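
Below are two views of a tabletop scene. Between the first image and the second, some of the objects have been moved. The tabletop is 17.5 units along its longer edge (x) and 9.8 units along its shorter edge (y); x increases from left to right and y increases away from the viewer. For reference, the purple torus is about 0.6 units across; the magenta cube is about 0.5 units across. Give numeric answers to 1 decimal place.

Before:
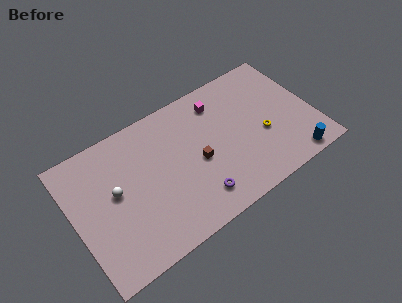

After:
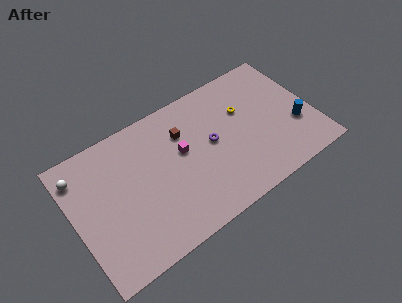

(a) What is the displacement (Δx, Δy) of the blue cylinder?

(0.7, 2.4)

The blue cylinder was at about (15.4, 1.0) and moved to about (16.1, 3.4).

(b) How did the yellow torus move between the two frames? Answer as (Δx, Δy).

(-1.0, 2.5)

From the two frames, the yellow torus sits at roughly (13.7, 3.9) before and (12.7, 6.4) after.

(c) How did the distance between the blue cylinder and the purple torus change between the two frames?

-0.8

Before: roughly 7.1 units apart; after: 6.3. That's 0.8 units closer together.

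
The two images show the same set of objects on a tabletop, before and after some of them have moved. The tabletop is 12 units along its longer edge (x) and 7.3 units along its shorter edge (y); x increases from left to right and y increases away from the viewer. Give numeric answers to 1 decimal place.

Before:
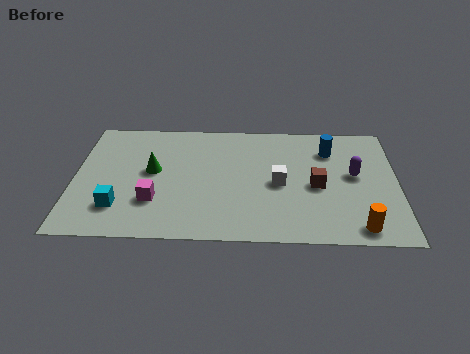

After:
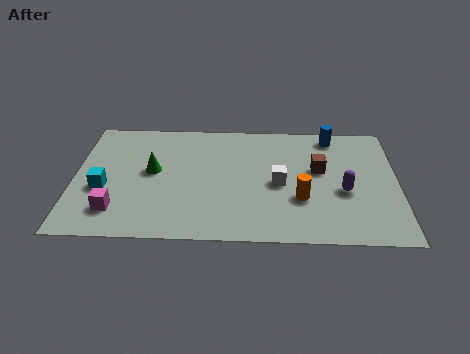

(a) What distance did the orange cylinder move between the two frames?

2.6

The orange cylinder was near (10.5, 0.9) before and (8.4, 2.5) after, so it travelled √(2.1² + 1.6²) ≈ 2.6 units.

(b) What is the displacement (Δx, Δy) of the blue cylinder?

(0.1, 0.9)

The blue cylinder was at about (9.5, 5.5) and moved to about (9.6, 6.4).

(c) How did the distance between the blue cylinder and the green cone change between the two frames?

+0.3

They were about 6.8 units apart before and 7.1 after — 0.3 units further apart.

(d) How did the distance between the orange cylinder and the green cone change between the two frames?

-2.5

Before: roughly 8.2 units apart; after: 5.7. That's 2.5 units closer together.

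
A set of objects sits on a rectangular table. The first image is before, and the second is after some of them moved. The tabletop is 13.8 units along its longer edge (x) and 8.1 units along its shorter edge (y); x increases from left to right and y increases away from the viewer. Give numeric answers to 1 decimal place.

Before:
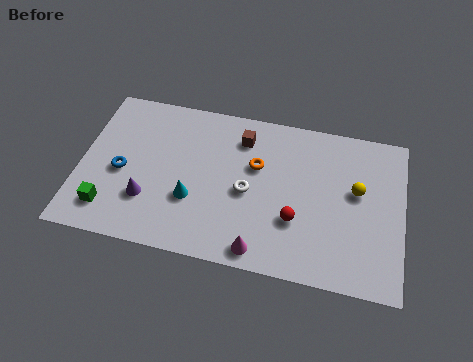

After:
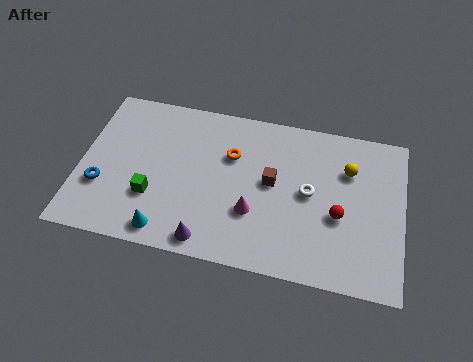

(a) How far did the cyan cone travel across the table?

2.1

The cyan cone was near (4.9, 2.8) before and (3.9, 1.0) after, so it travelled √(1.0² + 1.8²) ≈ 2.1 units.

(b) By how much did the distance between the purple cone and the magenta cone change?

-2.6

Before: roughly 5.1 units apart; after: 2.5. That's 2.6 units closer together.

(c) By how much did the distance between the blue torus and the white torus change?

+3.5

They were about 5.4 units apart before and 8.9 after — 3.5 units further apart.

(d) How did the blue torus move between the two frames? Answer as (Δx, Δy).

(-0.8, -0.9)

From the two frames, the blue torus sits at roughly (1.8, 3.6) before and (1.0, 2.7) after.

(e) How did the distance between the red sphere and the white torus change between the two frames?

-0.7

Before: roughly 2.3 units apart; after: 1.6. That's 0.7 units closer together.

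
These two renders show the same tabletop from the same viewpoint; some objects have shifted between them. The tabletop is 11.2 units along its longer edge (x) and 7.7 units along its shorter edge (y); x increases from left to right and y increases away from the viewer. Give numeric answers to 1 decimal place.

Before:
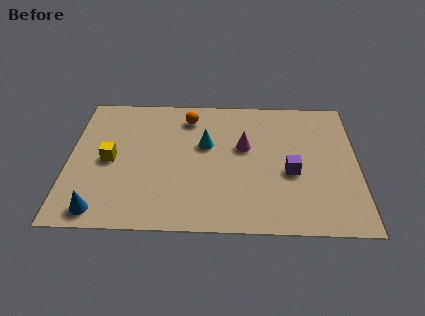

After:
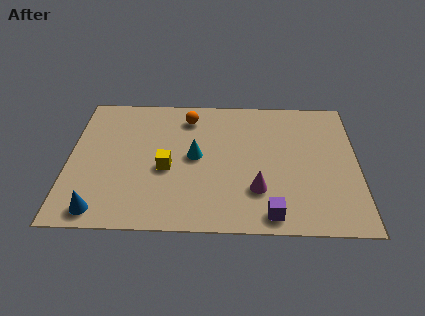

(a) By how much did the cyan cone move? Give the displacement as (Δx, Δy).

(-0.4, -0.7)

The cyan cone started near (5.3, 4.7) and ended near (4.9, 4.0).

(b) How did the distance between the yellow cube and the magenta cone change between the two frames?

-1.6

The distance was about 5.3 in the first image and 3.7 in the second, so they moved 1.6 units closer together.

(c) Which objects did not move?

the orange sphere and the blue cone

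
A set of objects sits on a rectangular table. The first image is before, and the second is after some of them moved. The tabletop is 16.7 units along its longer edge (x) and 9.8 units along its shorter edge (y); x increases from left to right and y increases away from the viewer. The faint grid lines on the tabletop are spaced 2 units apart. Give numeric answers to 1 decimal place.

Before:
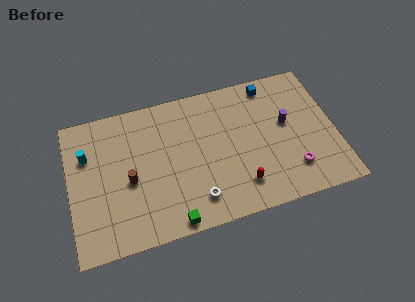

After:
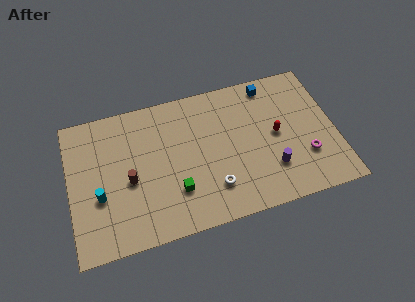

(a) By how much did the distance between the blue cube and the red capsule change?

-3.3

They were about 6.9 units apart before and 3.6 after — 3.3 units closer together.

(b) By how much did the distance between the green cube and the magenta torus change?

+0.4

The distance was about 7.8 in the first image and 8.2 in the second, so they moved 0.4 units further apart.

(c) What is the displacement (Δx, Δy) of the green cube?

(0.4, 2.0)

The green cube was at about (6.1, 0.8) and moved to about (6.5, 2.8).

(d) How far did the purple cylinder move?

3.1

From (13.7, 5.6) to (12.5, 2.7), the purple cylinder covered √(1.2² + 2.9²) ≈ 3.1 units.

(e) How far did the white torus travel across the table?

1.2

The white torus was near (7.7, 1.9) before and (8.8, 2.4) after, so it travelled √(1.1² + 0.5²) ≈ 1.2 units.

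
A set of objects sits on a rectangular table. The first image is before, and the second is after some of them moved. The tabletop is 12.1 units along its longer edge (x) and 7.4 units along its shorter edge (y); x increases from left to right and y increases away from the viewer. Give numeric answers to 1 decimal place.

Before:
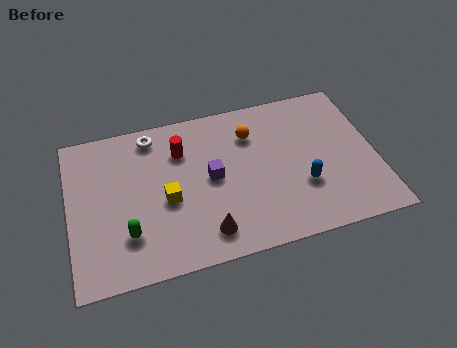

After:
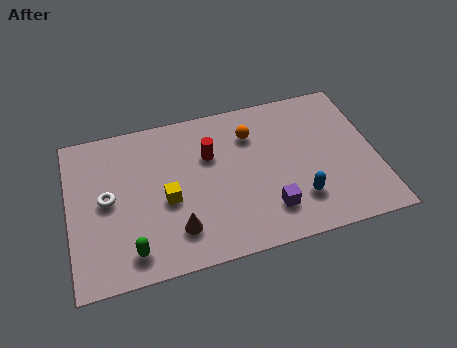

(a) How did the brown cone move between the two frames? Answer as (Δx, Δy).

(-1.1, 0.4)

The brown cone started near (5.2, 1.3) and ended near (4.1, 1.7).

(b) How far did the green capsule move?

0.8

From (2.2, 2.0) to (2.3, 1.2), the green capsule covered √(0.1² + 0.8²) ≈ 0.8 units.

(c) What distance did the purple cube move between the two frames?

3.0

From (5.6, 3.8) to (7.7, 1.7), the purple cube covered √(2.1² + 2.1²) ≈ 3.0 units.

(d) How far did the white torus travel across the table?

3.2

The white torus moved from about (3.4, 6.4) to (1.5, 3.8), a distance of √(1.9² + 2.6²) ≈ 3.2.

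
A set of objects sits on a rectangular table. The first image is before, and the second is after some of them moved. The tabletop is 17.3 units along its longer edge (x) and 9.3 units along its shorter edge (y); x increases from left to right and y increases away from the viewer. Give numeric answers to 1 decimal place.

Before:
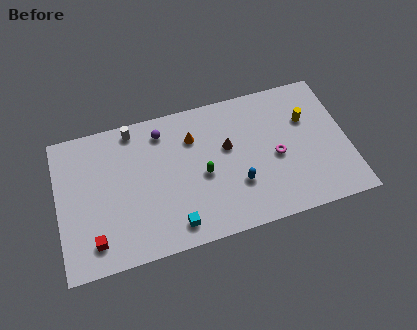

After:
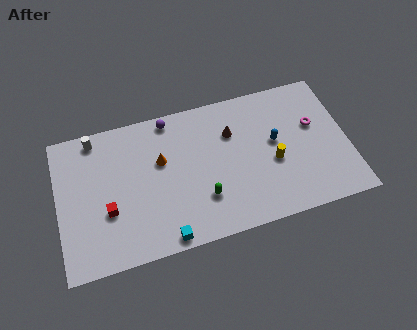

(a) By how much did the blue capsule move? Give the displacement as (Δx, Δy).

(2.4, 2.2)

The blue capsule was at about (10.6, 3.0) and moved to about (13.0, 5.2).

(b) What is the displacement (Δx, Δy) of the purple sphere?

(0.5, 0.7)

The purple sphere was at about (6.4, 7.7) and moved to about (6.9, 8.4).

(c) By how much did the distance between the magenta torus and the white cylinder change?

+4.0

The distance was about 9.3 in the first image and 13.3 in the second, so they moved 4.0 units further apart.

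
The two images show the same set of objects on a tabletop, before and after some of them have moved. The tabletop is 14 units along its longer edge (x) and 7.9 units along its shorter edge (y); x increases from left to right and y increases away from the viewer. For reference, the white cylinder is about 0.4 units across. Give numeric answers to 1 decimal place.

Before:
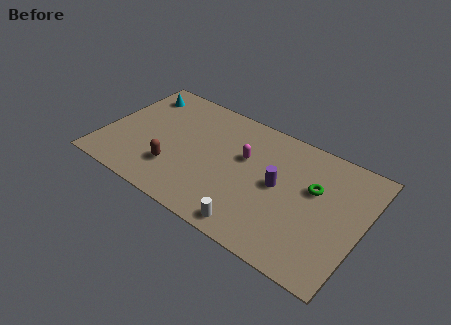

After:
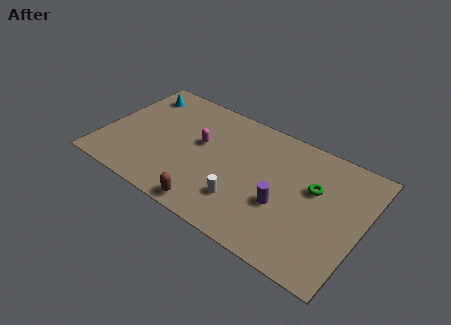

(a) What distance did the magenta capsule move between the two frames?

2.4

The magenta capsule moved from about (7.5, 4.9) to (5.1, 4.6), a distance of √(2.4² + 0.3²) ≈ 2.4.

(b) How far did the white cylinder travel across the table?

1.4

From (8.7, 0.9) to (7.9, 2.1), the white cylinder covered √(0.8² + 1.2²) ≈ 1.4 units.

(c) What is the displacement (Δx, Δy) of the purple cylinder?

(0.4, -1.1)

The purple cylinder was at about (9.5, 4.1) and moved to about (9.9, 3.0).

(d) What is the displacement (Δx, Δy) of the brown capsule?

(2.3, -1.4)

From the two frames, the brown capsule sits at roughly (4.1, 2.2) before and (6.4, 0.8) after.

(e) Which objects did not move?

the cyan cone and the green torus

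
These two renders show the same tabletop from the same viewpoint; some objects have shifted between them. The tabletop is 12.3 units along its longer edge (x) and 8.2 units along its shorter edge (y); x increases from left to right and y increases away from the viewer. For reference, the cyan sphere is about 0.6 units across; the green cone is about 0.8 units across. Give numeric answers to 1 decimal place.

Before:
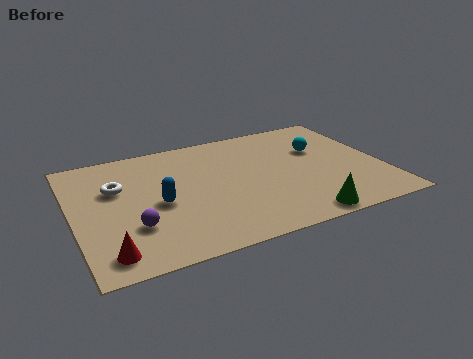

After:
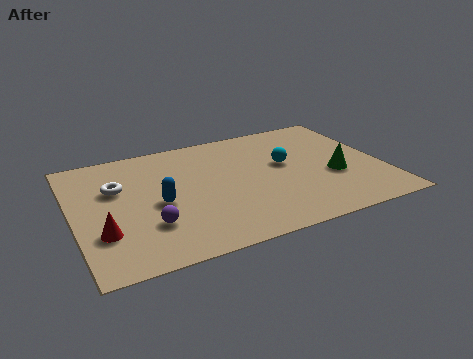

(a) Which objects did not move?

the white torus and the blue capsule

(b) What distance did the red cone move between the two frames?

1.3

The red cone was near (1.1, 1.2) before and (1.0, 2.5) after, so it travelled √(0.1² + 1.3²) ≈ 1.3 units.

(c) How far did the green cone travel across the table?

2.9

The green cone was near (8.6, 0.8) before and (10.3, 3.2) after, so it travelled √(1.7² + 2.4²) ≈ 2.9 units.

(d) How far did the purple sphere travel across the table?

0.6

The purple sphere was near (2.2, 2.5) before and (2.8, 2.4) after, so it travelled √(0.6² + 0.1²) ≈ 0.6 units.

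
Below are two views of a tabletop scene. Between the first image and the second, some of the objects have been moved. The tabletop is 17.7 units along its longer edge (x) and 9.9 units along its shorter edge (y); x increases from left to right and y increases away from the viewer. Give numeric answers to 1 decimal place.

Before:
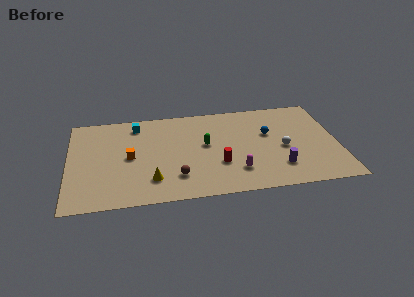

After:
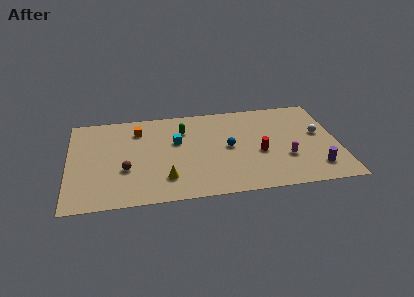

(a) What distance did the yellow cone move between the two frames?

0.9

From (5.4, 2.3) to (6.3, 2.3), the yellow cone covered √(0.9² + 0.0²) ≈ 0.9 units.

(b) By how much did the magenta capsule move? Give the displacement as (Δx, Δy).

(3.3, 0.9)

The magenta capsule started near (10.9, 2.4) and ended near (14.2, 3.3).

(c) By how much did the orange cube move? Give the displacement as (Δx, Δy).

(0.6, 2.8)

From the two frames, the orange cube sits at roughly (4.0, 4.9) before and (4.6, 7.7) after.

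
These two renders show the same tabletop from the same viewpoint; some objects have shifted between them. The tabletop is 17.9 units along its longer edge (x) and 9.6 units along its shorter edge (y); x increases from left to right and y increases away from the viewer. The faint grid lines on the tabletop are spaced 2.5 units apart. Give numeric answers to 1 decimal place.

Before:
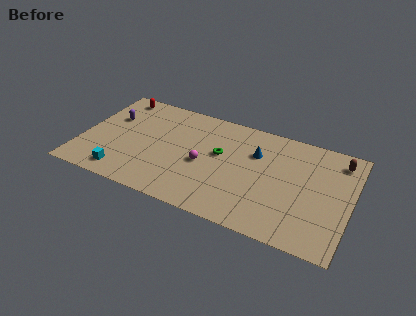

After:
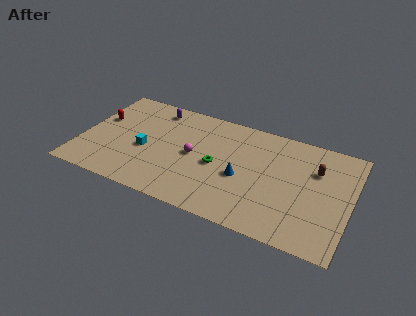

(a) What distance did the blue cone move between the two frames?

2.6

The blue cone moved from about (11.5, 6.6) to (10.8, 4.1), a distance of √(0.7² + 2.5²) ≈ 2.6.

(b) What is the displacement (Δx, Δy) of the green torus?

(-0.1, -1.1)

The green torus started near (9.2, 5.6) and ended near (9.1, 4.5).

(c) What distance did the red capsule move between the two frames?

2.7

From (1.8, 8.5) to (1.0, 5.9), the red capsule covered √(0.8² + 2.6²) ≈ 2.7 units.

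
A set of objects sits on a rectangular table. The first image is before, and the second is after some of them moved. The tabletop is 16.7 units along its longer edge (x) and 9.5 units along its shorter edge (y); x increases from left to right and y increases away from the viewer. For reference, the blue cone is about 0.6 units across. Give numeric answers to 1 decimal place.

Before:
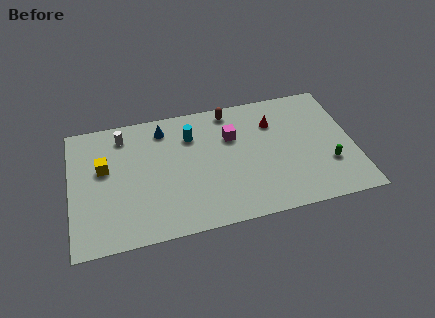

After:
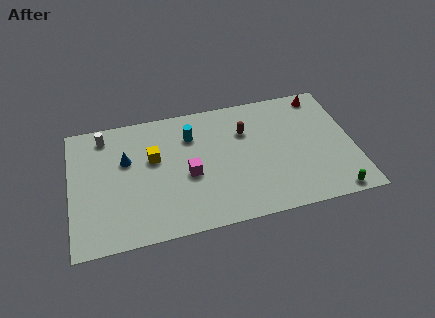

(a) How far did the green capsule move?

2.2

The green capsule moved from about (15.1, 3.0) to (15.2, 0.8), a distance of √(0.1² + 2.2²) ≈ 2.2.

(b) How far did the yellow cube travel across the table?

2.9

The yellow cube moved from about (2.0, 5.7) to (4.9, 5.8), a distance of √(2.9² + 0.1²) ≈ 2.9.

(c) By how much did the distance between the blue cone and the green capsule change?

+2.3

The distance was about 10.7 in the first image and 13.0 in the second, so they moved 2.3 units further apart.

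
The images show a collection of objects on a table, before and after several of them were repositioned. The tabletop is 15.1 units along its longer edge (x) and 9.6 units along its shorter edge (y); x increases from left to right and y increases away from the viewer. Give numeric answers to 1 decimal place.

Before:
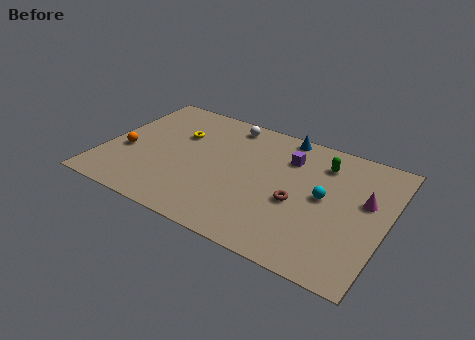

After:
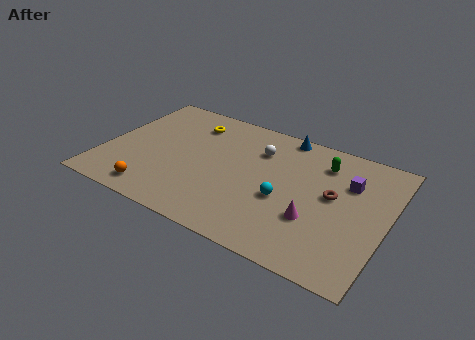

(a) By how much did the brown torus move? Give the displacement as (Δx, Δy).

(1.7, 1.3)

The brown torus started near (10.5, 4.0) and ended near (12.2, 5.3).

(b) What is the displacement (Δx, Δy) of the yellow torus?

(0.5, 1.2)

From the two frames, the yellow torus sits at roughly (3.7, 6.4) before and (4.2, 7.6) after.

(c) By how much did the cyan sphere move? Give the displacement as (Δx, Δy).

(-2.0, -1.1)

The cyan sphere was at about (11.8, 5.0) and moved to about (9.8, 3.9).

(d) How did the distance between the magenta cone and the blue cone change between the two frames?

+0.4

They were about 5.7 units apart before and 6.1 after — 0.4 units further apart.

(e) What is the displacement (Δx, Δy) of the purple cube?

(3.3, -0.5)

The purple cube was at about (9.6, 7.1) and moved to about (12.9, 6.6).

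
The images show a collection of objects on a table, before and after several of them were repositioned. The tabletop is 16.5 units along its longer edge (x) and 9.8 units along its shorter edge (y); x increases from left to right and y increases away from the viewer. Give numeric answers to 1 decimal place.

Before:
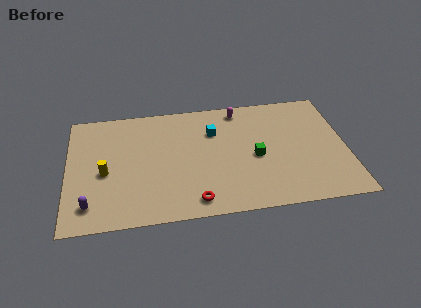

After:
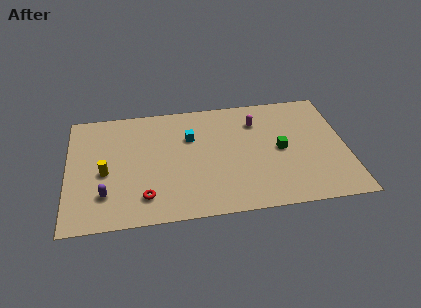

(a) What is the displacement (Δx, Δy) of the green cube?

(1.5, 0.4)

From the two frames, the green cube sits at roughly (11.1, 4.4) before and (12.6, 4.8) after.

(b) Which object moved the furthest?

the red torus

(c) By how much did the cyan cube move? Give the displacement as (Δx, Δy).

(-1.4, -0.3)

From the two frames, the cyan cube sits at roughly (8.7, 6.9) before and (7.3, 6.6) after.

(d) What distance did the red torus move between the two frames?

3.0

From (7.4, 1.3) to (4.5, 2.0), the red torus covered √(2.9² + 0.7²) ≈ 3.0 units.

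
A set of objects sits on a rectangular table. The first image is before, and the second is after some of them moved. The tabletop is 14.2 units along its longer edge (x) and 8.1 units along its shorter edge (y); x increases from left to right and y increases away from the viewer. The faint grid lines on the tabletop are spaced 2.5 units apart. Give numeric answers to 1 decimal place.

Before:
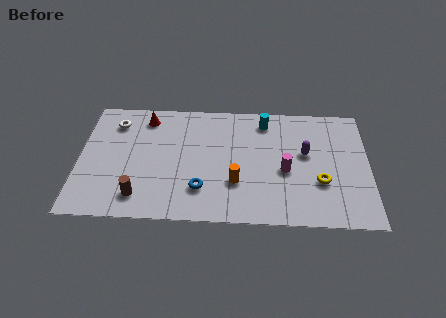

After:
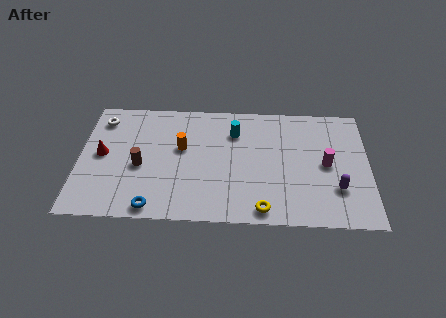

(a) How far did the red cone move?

3.3

From (3.2, 6.8) to (1.1, 4.2), the red cone covered √(2.1² + 2.6²) ≈ 3.3 units.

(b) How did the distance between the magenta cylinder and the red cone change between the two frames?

+3.4

They were about 7.6 units apart before and 11.0 after — 3.4 units further apart.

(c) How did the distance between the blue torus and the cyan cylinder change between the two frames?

+0.9

The distance was about 5.6 in the first image and 6.5 in the second, so they moved 0.9 units further apart.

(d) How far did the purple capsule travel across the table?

2.7

The purple capsule moved from about (11.1, 4.7) to (12.6, 2.4), a distance of √(1.5² + 2.3²) ≈ 2.7.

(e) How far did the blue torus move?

2.6

The blue torus was near (6.0, 2.1) before and (3.7, 0.8) after, so it travelled √(2.3² + 1.3²) ≈ 2.6 units.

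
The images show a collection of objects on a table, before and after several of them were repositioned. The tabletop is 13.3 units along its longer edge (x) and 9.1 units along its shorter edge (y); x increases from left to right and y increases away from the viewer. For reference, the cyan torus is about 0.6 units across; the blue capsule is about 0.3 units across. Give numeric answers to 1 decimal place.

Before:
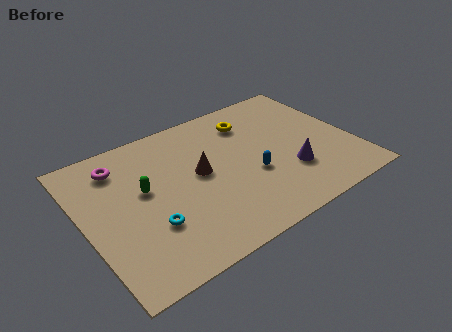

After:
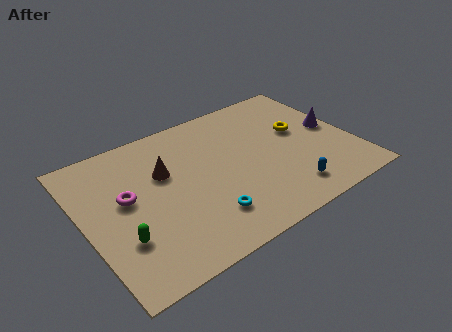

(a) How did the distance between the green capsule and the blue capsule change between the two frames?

+2.7

The distance was about 5.4 in the first image and 8.1 in the second, so they moved 2.7 units further apart.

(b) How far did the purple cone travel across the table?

3.2

The purple cone moved from about (9.9, 2.8) to (12.5, 4.7), a distance of √(2.6² + 1.9²) ≈ 3.2.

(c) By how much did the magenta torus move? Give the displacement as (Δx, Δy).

(0.0, -2.2)

From the two frames, the magenta torus sits at roughly (2.1, 7.3) before and (2.1, 5.1) after.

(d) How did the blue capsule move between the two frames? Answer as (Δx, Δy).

(1.4, -1.9)

The blue capsule started near (8.1, 3.5) and ended near (9.5, 1.6).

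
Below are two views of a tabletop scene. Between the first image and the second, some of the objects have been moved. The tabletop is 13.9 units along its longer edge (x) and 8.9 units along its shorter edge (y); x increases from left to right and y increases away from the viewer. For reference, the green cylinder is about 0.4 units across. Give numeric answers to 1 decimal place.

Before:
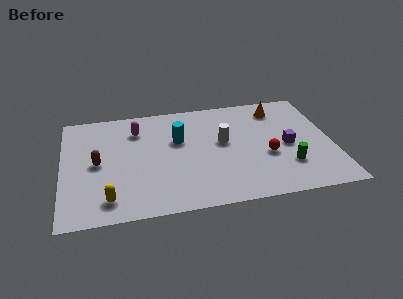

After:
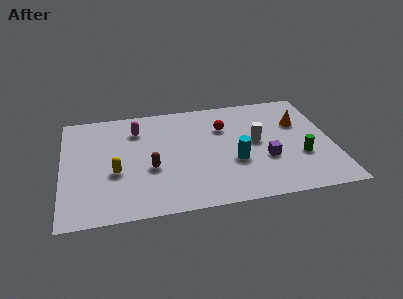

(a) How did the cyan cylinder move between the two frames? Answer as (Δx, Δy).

(2.8, -2.3)

The cyan cylinder started near (6.0, 5.6) and ended near (8.8, 3.3).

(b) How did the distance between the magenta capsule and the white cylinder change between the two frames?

+1.7

The distance was about 4.8 in the first image and 6.5 in the second, so they moved 1.7 units further apart.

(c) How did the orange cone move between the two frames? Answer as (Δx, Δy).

(1.0, -1.4)

From the two frames, the orange cone sits at roughly (11.3, 7.3) before and (12.3, 5.9) after.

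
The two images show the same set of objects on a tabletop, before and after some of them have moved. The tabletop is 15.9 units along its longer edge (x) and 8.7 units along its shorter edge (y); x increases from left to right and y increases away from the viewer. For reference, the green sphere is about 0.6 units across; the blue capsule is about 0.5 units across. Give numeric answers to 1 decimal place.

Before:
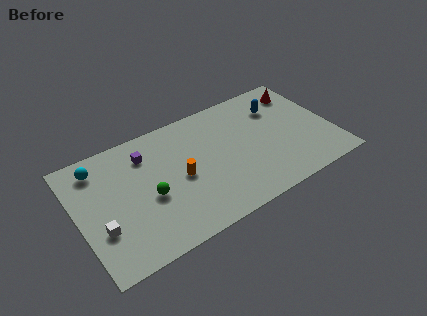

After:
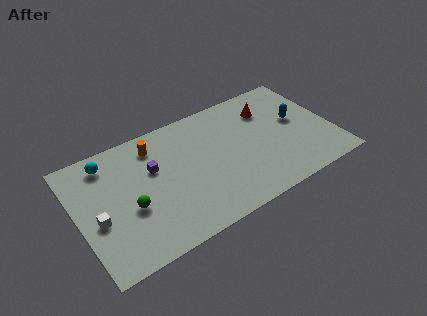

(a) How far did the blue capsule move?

1.8

The blue capsule moved from about (12.9, 6.4) to (13.9, 4.9), a distance of √(1.0² + 1.5²) ≈ 1.8.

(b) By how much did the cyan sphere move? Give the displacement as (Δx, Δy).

(0.6, 0.1)

The cyan sphere was at about (1.6, 7.2) and moved to about (2.2, 7.3).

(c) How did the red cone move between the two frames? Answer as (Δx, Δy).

(-2.2, -0.5)

The red cone started near (14.5, 7.0) and ended near (12.3, 6.5).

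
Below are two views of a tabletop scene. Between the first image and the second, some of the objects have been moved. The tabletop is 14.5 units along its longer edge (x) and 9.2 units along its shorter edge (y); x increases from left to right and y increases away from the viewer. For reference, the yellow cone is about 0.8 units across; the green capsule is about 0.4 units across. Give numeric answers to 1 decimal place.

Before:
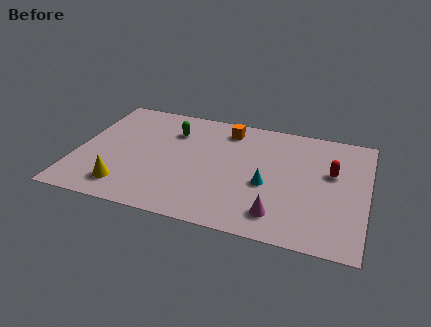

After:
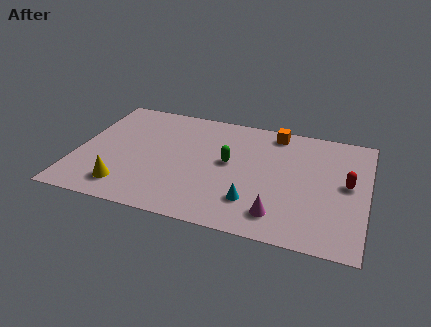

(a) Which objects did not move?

the magenta cone and the yellow cone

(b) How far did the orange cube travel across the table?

2.4

From (7.3, 7.7) to (9.7, 8.1), the orange cube covered √(2.4² + 0.4²) ≈ 2.4 units.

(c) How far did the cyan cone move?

1.6

From (9.6, 3.8) to (9.0, 2.3), the cyan cone covered √(0.6² + 1.5²) ≈ 1.6 units.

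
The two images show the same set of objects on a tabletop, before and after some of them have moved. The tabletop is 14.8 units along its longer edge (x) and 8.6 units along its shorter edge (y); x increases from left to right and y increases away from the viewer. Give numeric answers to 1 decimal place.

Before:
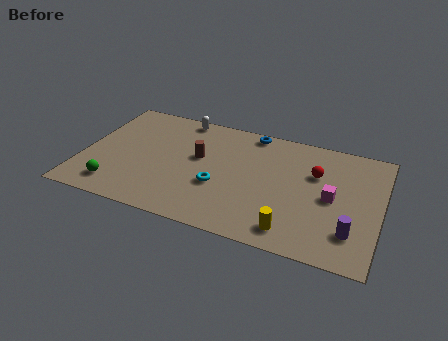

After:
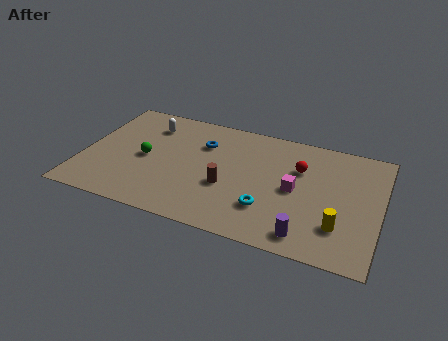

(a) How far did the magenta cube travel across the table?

1.8

From (12.4, 4.2) to (10.6, 4.2), the magenta cube covered √(1.8² + 0.0²) ≈ 1.8 units.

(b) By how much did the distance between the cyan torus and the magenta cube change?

-3.4

Before: roughly 5.6 units apart; after: 2.2. That's 3.4 units closer together.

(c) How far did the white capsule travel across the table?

1.9

The white capsule was near (4.5, 7.8) before and (3.0, 6.7) after, so it travelled √(1.5² + 1.1²) ≈ 1.9 units.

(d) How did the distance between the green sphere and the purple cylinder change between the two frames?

-2.8

Before: roughly 11.6 units apart; after: 8.8. That's 2.8 units closer together.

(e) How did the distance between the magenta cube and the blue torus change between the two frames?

-0.4

The distance was about 5.6 in the first image and 5.2 in the second, so they moved 0.4 units closer together.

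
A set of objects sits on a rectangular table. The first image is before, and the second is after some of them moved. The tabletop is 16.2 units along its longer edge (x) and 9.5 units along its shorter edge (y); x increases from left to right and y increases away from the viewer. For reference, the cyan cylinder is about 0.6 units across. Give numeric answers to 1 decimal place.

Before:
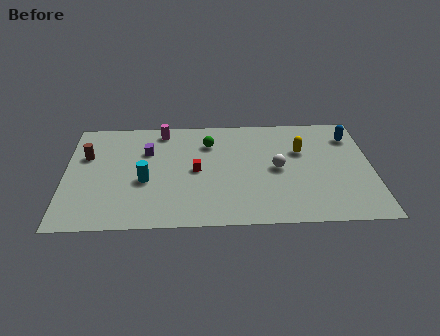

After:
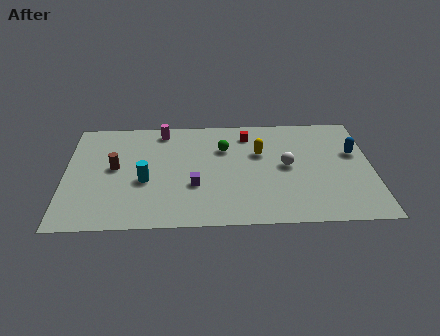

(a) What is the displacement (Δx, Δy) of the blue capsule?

(0.1, -1.5)

The blue capsule started near (15.2, 7.4) and ended near (15.3, 5.9).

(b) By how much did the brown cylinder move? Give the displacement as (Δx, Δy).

(1.5, -1.1)

From the two frames, the brown cylinder sits at roughly (1.1, 6.2) before and (2.6, 5.1) after.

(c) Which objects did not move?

the cyan cylinder and the magenta cylinder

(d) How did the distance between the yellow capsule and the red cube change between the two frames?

-4.0

Before: roughly 5.8 units apart; after: 1.8. That's 4.0 units closer together.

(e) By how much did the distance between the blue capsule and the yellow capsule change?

+2.0

They were about 3.0 units apart before and 5.0 after — 2.0 units further apart.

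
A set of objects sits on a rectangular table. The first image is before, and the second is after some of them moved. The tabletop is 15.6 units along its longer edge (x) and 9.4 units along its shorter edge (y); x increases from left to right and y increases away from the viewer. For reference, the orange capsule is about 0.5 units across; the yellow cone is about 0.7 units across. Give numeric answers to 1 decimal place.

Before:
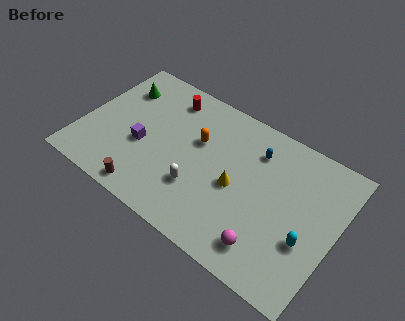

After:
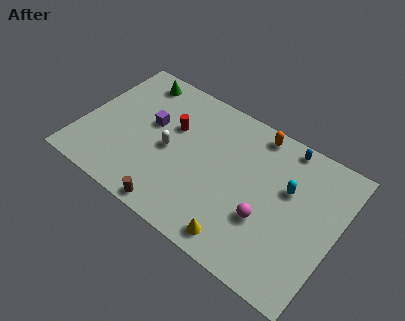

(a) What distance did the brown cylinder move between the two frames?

1.7

The brown cylinder moved from about (4.7, 1.0) to (6.4, 0.8), a distance of √(1.7² + 0.2²) ≈ 1.7.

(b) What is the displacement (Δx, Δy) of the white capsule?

(-2.1, 1.5)

The white capsule was at about (7.5, 2.9) and moved to about (5.4, 4.4).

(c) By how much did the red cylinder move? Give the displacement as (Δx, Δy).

(0.7, -1.8)

From the two frames, the red cylinder sits at roughly (4.6, 7.8) before and (5.3, 6.0) after.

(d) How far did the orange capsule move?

4.1

From (6.9, 5.9) to (10.1, 8.4), the orange capsule covered √(3.2² + 2.5²) ≈ 4.1 units.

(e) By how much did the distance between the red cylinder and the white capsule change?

-4.1

They were about 5.7 units apart before and 1.6 after — 4.1 units closer together.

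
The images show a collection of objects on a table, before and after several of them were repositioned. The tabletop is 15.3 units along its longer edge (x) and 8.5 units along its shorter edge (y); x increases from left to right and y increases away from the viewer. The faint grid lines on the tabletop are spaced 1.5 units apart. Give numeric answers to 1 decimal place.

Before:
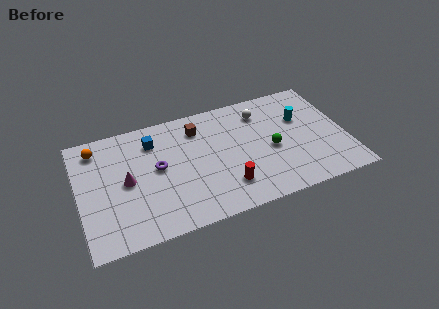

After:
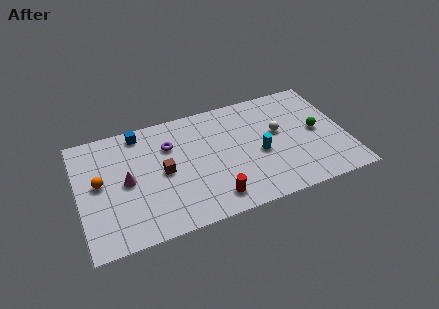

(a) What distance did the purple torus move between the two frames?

1.6

The purple torus was near (4.5, 4.6) before and (5.3, 6.0) after, so it travelled √(0.8² + 1.4²) ≈ 1.6 units.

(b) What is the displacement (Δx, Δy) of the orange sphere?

(0.0, -2.5)

From the two frames, the orange sphere sits at roughly (1.2, 7.1) before and (1.2, 4.6) after.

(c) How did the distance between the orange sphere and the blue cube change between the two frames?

+0.6

They were about 3.2 units apart before and 3.8 after — 0.6 units further apart.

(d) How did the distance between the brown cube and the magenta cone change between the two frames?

-2.9

The distance was about 5.0 in the first image and 2.1 in the second, so they moved 2.9 units closer together.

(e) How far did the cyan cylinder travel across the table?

3.2

From (12.9, 5.5) to (10.3, 3.7), the cyan cylinder covered √(2.6² + 1.8²) ≈ 3.2 units.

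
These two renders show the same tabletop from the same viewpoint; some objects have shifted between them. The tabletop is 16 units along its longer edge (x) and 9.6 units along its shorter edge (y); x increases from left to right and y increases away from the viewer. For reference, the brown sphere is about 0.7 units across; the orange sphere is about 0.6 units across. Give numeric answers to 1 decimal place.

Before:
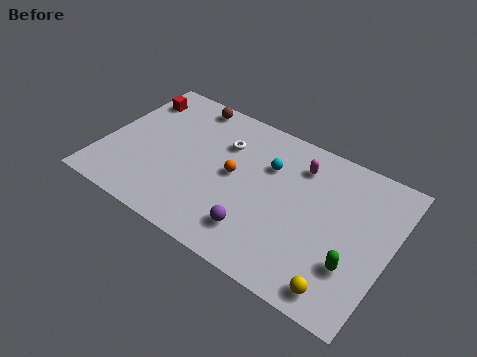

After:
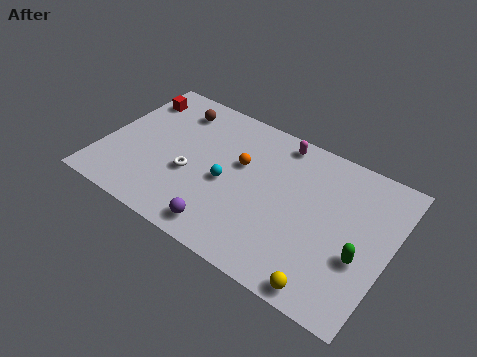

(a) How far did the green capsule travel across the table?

0.8

The green capsule was near (14.3, 2.9) before and (14.6, 3.6) after, so it travelled √(0.3² + 0.7²) ≈ 0.8 units.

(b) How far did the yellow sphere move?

0.8

The yellow sphere was near (13.9, 1.2) before and (13.2, 0.9) after, so it travelled √(0.7² + 0.3²) ≈ 0.8 units.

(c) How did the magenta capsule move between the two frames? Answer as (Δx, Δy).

(-1.3, 1.0)

The magenta capsule started near (10.6, 7.5) and ended near (9.3, 8.5).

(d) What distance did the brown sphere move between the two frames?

1.0

The brown sphere moved from about (4.0, 8.6) to (3.4, 7.8), a distance of √(0.6² + 0.8²) ≈ 1.0.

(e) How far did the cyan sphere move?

3.0

From (9.0, 6.6) to (7.0, 4.3), the cyan sphere covered √(2.0² + 2.3²) ≈ 3.0 units.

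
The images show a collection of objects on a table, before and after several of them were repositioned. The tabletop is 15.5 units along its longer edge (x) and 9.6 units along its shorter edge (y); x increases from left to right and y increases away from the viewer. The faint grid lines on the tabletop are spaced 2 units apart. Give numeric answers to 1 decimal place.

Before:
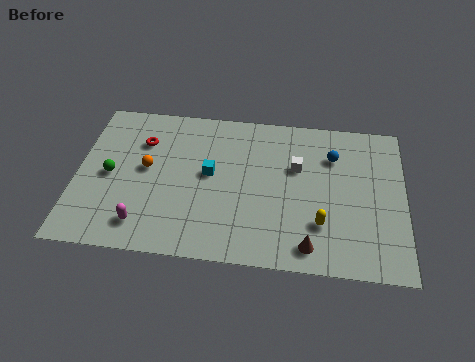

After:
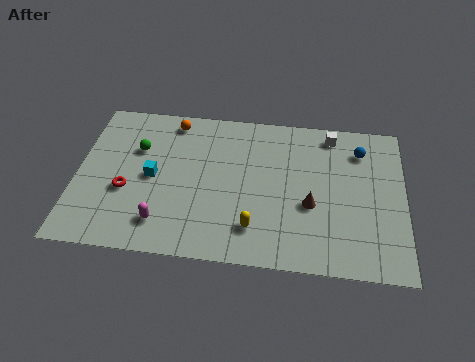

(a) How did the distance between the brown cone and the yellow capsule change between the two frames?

+1.6

Before: roughly 1.5 units apart; after: 3.1. That's 1.6 units further apart.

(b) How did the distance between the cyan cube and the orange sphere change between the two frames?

+0.8

The distance was about 3.0 in the first image and 3.8 in the second, so they moved 0.8 units further apart.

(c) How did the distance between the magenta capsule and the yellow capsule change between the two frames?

-4.1

The distance was about 8.4 in the first image and 4.3 in the second, so they moved 4.1 units closer together.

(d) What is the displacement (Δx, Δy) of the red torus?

(-0.6, -3.2)

From the two frames, the red torus sits at roughly (3.0, 6.9) before and (2.4, 3.7) after.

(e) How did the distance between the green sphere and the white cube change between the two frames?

+0.5

They were about 8.9 units apart before and 9.4 after — 0.5 units further apart.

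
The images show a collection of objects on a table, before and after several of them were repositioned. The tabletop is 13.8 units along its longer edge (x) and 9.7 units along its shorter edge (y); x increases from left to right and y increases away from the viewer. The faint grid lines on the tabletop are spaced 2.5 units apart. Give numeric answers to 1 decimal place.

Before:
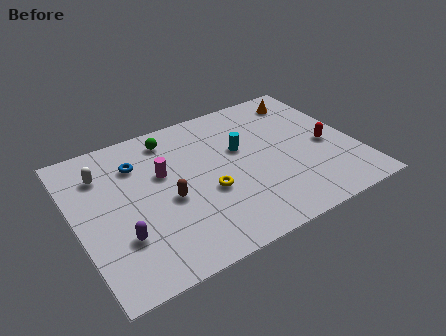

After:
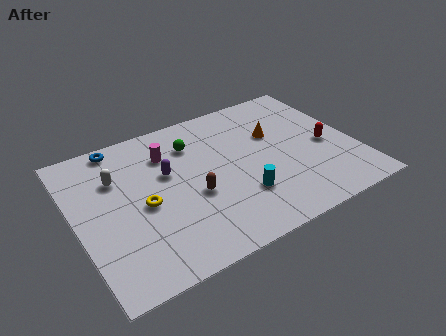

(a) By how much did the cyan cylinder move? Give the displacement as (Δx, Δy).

(-0.5, -3.1)

From the two frames, the cyan cylinder sits at roughly (8.3, 5.9) before and (7.8, 2.8) after.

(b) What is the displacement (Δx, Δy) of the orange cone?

(-1.9, -1.9)

The orange cone started near (12.0, 8.1) and ended near (10.1, 6.2).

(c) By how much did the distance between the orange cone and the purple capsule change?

-5.9

The distance was about 11.4 in the first image and 5.5 in the second, so they moved 5.9 units closer together.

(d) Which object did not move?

the red capsule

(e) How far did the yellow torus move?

3.2

From (6.3, 3.8) to (3.2, 4.4), the yellow torus covered √(3.1² + 0.6²) ≈ 3.2 units.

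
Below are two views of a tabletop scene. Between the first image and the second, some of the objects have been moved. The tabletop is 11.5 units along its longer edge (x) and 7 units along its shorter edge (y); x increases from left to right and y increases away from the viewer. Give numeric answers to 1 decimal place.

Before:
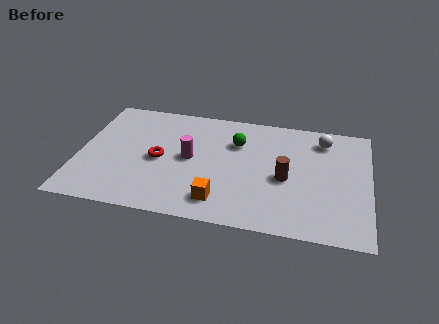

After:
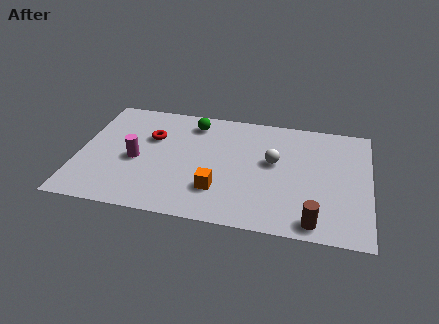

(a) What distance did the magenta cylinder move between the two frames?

2.2

The magenta cylinder was near (4.4, 3.6) before and (2.3, 3.1) after, so it travelled √(2.1² + 0.5²) ≈ 2.2 units.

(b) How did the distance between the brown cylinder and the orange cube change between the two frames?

+0.9

They were about 3.1 units apart before and 4.0 after — 0.9 units further apart.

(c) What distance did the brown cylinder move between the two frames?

2.6

The brown cylinder was near (8.2, 3.1) before and (9.4, 0.8) after, so it travelled √(1.2² + 2.3²) ≈ 2.6 units.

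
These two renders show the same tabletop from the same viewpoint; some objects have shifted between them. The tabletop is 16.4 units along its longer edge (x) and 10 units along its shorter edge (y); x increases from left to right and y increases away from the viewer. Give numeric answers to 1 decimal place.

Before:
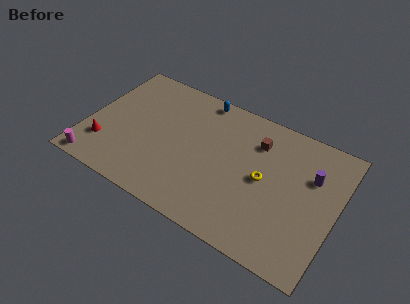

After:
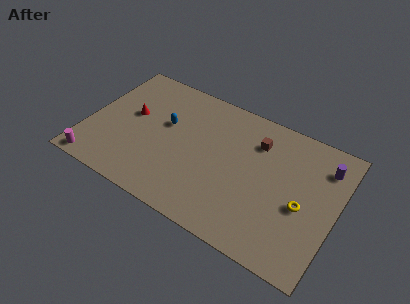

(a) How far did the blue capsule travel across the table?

3.6

The blue capsule was near (6.9, 9.1) before and (5.0, 6.0) after, so it travelled √(1.9² + 3.1²) ≈ 3.6 units.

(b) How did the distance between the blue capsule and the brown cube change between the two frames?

+1.8

The distance was about 4.3 in the first image and 6.1 in the second, so they moved 1.8 units further apart.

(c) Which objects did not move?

the brown cube and the magenta cylinder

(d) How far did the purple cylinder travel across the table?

1.3

The purple cylinder was near (14.6, 6.7) before and (15.3, 7.8) after, so it travelled √(0.7² + 1.1²) ≈ 1.3 units.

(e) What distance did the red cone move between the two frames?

3.4

From (1.4, 2.6) to (2.7, 5.7), the red cone covered √(1.3² + 3.1²) ≈ 3.4 units.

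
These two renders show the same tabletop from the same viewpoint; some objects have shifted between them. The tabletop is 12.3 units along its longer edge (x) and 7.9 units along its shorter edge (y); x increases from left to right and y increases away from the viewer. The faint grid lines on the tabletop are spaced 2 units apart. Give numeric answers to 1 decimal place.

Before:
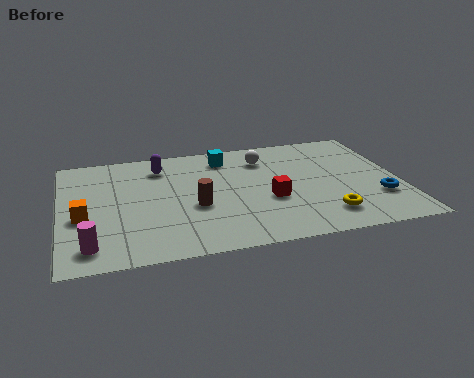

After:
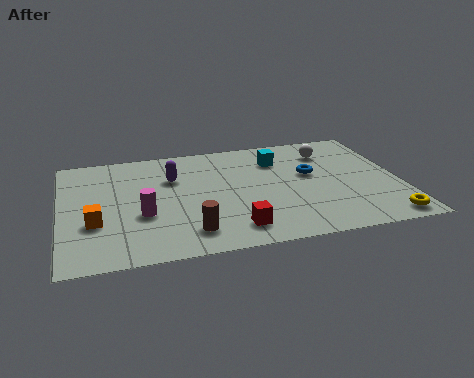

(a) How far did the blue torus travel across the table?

3.2

From (11.4, 2.4) to (9.1, 4.6), the blue torus covered √(2.3² + 2.2²) ≈ 3.2 units.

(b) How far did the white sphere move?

2.4

From (7.5, 6.1) to (9.9, 6.1), the white sphere covered √(2.4² + 0.0²) ≈ 2.4 units.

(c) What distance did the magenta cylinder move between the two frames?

2.5

The magenta cylinder moved from about (1.0, 1.3) to (2.9, 3.0), a distance of √(1.9² + 1.7²) ≈ 2.5.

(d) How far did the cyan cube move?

2.0

The cyan cube was near (6.1, 6.5) before and (8.0, 5.9) after, so it travelled √(1.9² + 0.6²) ≈ 2.0 units.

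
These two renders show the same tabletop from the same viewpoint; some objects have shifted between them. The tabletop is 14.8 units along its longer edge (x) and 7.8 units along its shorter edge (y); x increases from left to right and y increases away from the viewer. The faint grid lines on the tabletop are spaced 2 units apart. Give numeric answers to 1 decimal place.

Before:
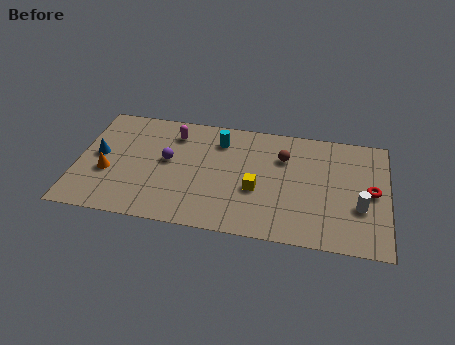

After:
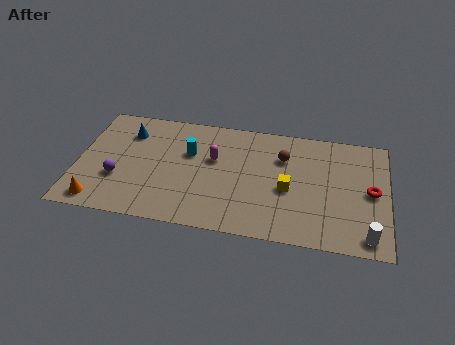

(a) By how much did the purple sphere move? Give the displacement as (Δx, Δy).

(-2.3, -1.6)

The purple sphere was at about (4.3, 4.3) and moved to about (2.0, 2.7).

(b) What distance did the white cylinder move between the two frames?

1.8

The white cylinder moved from about (13.5, 2.8) to (13.9, 1.0), a distance of √(0.4² + 1.8²) ≈ 1.8.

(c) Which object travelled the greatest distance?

the purple sphere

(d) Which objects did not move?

the brown sphere and the red torus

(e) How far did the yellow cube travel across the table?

1.5

The yellow cube moved from about (8.6, 3.1) to (10.1, 3.4), a distance of √(1.5² + 0.3²) ≈ 1.5.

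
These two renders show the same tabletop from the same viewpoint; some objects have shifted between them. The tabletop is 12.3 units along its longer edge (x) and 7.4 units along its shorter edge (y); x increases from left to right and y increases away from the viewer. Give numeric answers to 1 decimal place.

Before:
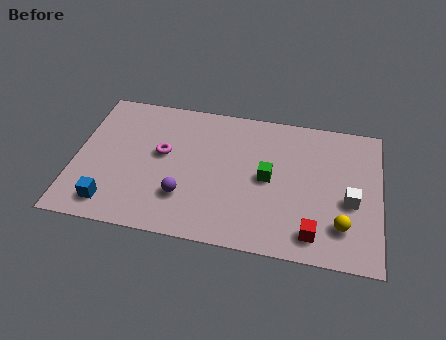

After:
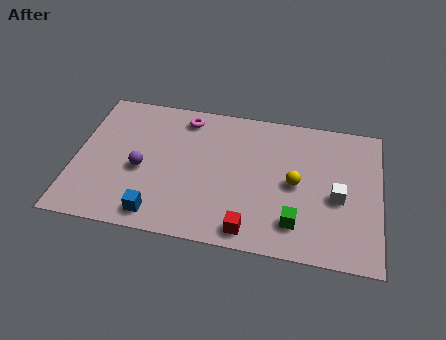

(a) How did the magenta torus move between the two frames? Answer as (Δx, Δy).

(0.8, 2.1)

From the two frames, the magenta torus sits at roughly (3.5, 4.2) before and (4.3, 6.3) after.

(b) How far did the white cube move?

0.5

From (11.1, 3.1) to (10.6, 3.2), the white cube covered √(0.5² + 0.1²) ≈ 0.5 units.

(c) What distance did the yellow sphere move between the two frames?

2.6

The yellow sphere was near (10.8, 1.8) before and (8.9, 3.6) after, so it travelled √(1.9² + 1.8²) ≈ 2.6 units.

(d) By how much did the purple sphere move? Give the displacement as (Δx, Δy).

(-1.8, 1.1)

From the two frames, the purple sphere sits at roughly (4.5, 2.1) before and (2.7, 3.2) after.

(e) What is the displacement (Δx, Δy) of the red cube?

(-2.5, -0.3)

The red cube started near (9.7, 1.2) and ended near (7.2, 0.9).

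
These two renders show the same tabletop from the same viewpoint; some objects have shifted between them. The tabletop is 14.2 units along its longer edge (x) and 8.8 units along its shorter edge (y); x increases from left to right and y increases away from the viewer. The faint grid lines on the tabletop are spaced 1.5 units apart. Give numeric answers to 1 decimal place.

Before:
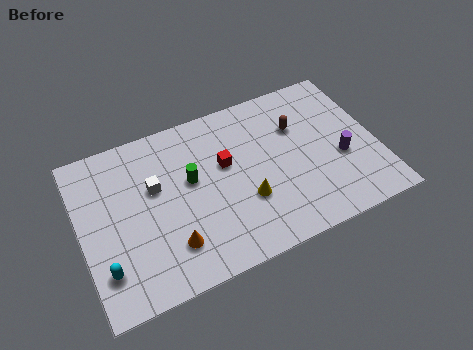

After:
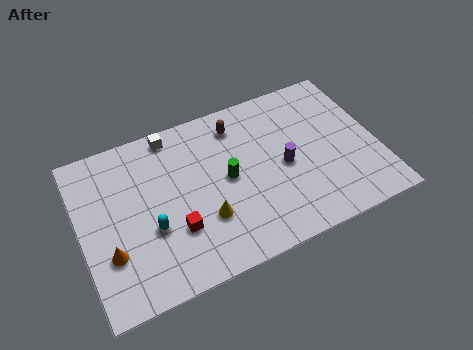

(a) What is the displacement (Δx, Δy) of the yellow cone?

(-2.0, -0.2)

The yellow cone was at about (7.7, 3.0) and moved to about (5.7, 2.8).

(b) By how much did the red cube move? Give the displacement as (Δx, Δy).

(-2.7, -2.5)

The red cube started near (7.0, 5.3) and ended near (4.3, 2.8).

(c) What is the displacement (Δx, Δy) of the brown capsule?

(-2.8, 1.2)

The brown capsule started near (10.6, 6.0) and ended near (7.8, 7.2).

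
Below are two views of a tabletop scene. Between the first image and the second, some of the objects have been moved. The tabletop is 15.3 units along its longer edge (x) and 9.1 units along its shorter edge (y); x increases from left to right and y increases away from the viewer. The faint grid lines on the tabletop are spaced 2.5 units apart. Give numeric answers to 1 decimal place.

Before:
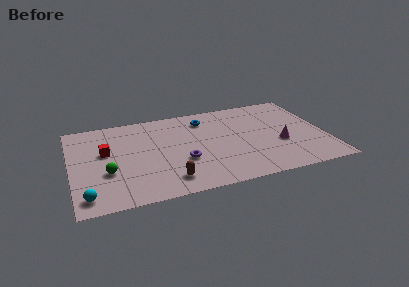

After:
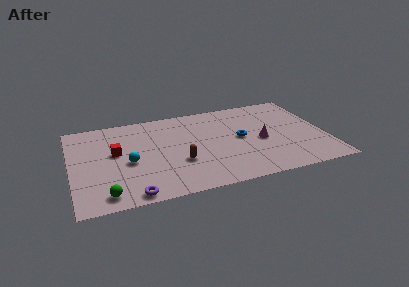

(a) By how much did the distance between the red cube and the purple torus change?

-0.5

The distance was about 5.0 in the first image and 4.5 in the second, so they moved 0.5 units closer together.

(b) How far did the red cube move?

0.6

The red cube moved from about (2.1, 5.4) to (2.7, 5.2), a distance of √(0.6² + 0.2²) ≈ 0.6.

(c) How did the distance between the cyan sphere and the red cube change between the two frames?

-2.9

They were about 4.3 units apart before and 1.4 after — 2.9 units closer together.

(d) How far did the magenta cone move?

1.3

From (12.5, 3.5) to (11.4, 4.1), the magenta cone covered √(1.1² + 0.6²) ≈ 1.3 units.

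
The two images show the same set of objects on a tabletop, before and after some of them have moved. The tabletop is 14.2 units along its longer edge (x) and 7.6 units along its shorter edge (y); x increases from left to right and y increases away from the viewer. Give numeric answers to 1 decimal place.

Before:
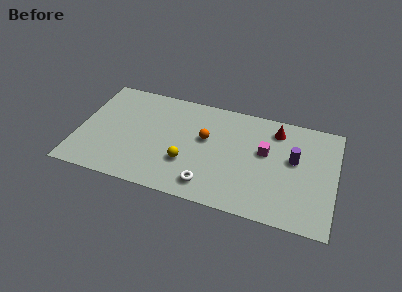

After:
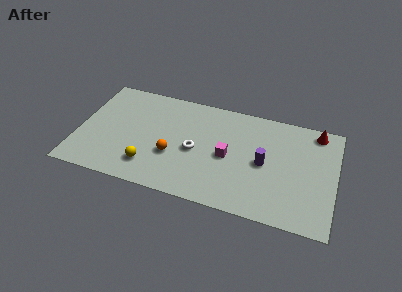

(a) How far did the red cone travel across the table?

2.3

From (10.8, 6.2) to (13.0, 6.7), the red cone covered √(2.2² + 0.5²) ≈ 2.3 units.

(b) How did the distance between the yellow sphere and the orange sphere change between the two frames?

-0.6

The distance was about 2.2 in the first image and 1.6 in the second, so they moved 0.6 units closer together.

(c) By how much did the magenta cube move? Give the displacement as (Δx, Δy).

(-2.0, -0.9)

The magenta cube was at about (10.3, 4.5) and moved to about (8.3, 3.6).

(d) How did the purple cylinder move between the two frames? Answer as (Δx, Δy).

(-1.6, -0.7)

From the two frames, the purple cylinder sits at roughly (11.9, 4.4) before and (10.3, 3.7) after.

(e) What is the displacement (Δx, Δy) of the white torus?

(-0.9, 2.2)

The white torus was at about (7.4, 1.3) and moved to about (6.5, 3.5).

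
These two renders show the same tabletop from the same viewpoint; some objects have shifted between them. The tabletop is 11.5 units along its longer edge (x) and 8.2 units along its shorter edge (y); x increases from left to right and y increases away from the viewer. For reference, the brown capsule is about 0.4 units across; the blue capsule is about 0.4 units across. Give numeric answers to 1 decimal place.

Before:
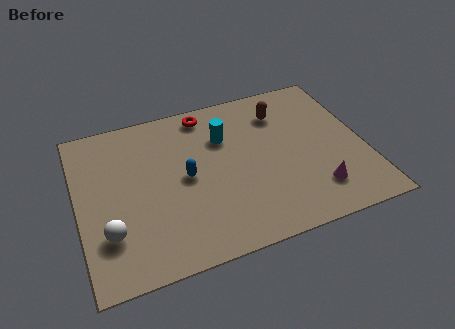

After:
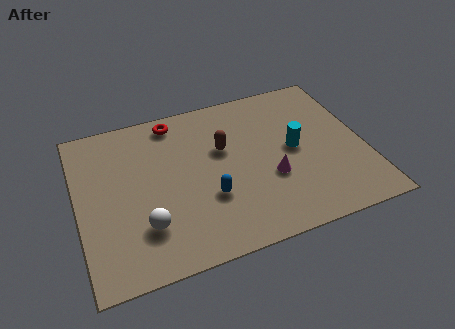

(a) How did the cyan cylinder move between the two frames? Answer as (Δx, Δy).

(2.7, -1.5)

The cyan cylinder started near (6.0, 5.7) and ended near (8.7, 4.2).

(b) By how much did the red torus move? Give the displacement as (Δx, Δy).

(-1.3, 0.0)

The red torus started near (5.4, 7.2) and ended near (4.1, 7.2).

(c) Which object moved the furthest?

the cyan cylinder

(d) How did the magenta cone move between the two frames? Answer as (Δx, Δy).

(-1.7, 1.2)

The magenta cone was at about (9.3, 1.8) and moved to about (7.6, 3.0).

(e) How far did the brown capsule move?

2.8

The brown capsule moved from about (8.4, 6.3) to (5.9, 5.1), a distance of √(2.5² + 1.2²) ≈ 2.8.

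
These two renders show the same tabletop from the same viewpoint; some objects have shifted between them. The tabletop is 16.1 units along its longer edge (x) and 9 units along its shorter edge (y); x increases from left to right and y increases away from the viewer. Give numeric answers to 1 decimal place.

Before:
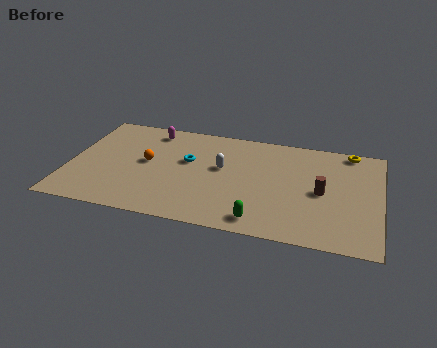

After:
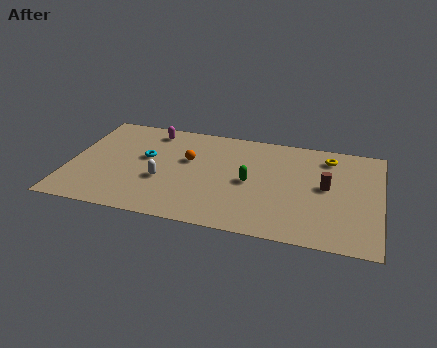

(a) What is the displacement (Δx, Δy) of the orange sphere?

(2.1, 0.7)

The orange sphere was at about (4.0, 4.8) and moved to about (6.1, 5.5).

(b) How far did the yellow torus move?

1.4

From (14.4, 8.2) to (13.3, 7.4), the yellow torus covered √(1.1² + 0.8²) ≈ 1.4 units.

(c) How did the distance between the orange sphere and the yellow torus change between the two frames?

-3.5

The distance was about 10.9 in the first image and 7.4 in the second, so they moved 3.5 units closer together.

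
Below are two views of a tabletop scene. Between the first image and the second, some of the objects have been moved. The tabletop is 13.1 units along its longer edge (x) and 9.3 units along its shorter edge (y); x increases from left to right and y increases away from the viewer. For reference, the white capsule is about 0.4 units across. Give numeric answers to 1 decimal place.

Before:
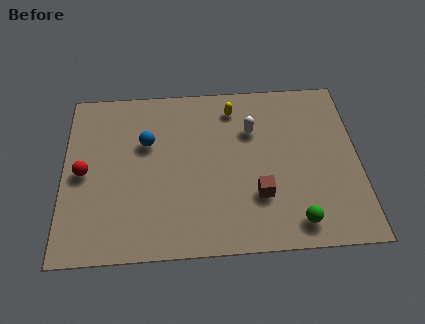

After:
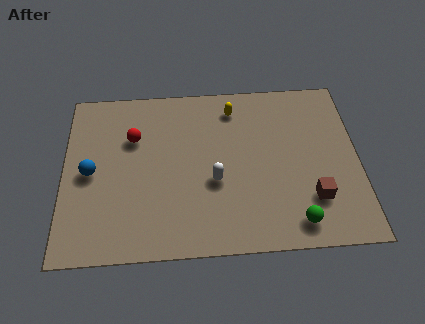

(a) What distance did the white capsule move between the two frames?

3.2

From (8.4, 6.4) to (6.7, 3.7), the white capsule covered √(1.7² + 2.7²) ≈ 3.2 units.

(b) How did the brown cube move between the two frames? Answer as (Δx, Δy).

(2.4, -0.3)

From the two frames, the brown cube sits at roughly (8.6, 2.8) before and (11.0, 2.5) after.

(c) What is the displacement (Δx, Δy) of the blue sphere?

(-2.5, -1.5)

The blue sphere was at about (3.7, 6.0) and moved to about (1.2, 4.5).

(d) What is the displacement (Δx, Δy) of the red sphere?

(2.2, 1.8)

The red sphere was at about (0.9, 4.5) and moved to about (3.1, 6.3).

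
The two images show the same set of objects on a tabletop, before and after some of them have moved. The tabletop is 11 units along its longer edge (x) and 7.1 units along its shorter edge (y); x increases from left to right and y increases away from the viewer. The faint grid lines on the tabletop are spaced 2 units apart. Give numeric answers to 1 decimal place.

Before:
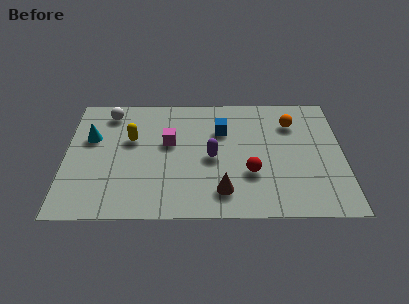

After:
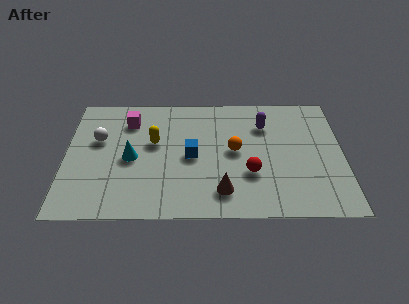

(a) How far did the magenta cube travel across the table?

2.1

The magenta cube was near (4.1, 4.2) before and (2.5, 5.5) after, so it travelled √(1.6² + 1.3²) ≈ 2.1 units.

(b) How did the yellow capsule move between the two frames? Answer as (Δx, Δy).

(0.9, -0.2)

From the two frames, the yellow capsule sits at roughly (2.6, 4.4) before and (3.5, 4.2) after.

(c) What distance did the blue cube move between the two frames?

1.9

From (6.2, 4.9) to (5.0, 3.4), the blue cube covered √(1.2² + 1.5²) ≈ 1.9 units.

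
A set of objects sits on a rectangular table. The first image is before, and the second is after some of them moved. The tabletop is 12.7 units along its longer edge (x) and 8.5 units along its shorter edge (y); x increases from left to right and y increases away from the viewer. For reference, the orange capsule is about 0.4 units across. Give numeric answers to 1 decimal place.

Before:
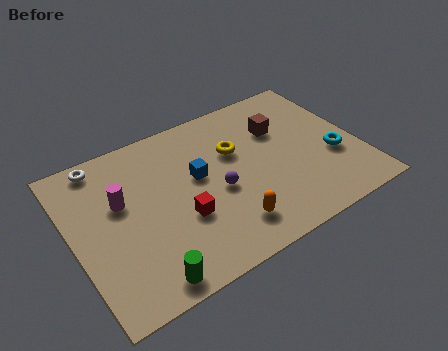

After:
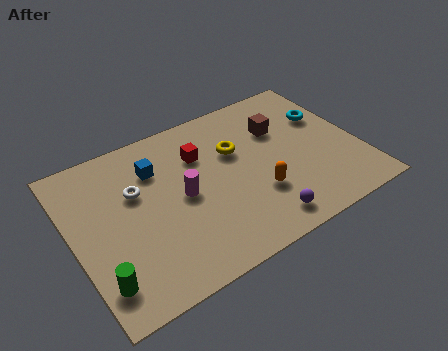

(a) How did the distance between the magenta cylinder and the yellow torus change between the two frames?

-2.3

The distance was about 5.2 in the first image and 2.9 in the second, so they moved 2.3 units closer together.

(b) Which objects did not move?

the yellow torus and the brown cube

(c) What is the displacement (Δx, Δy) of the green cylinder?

(-1.8, 0.8)

From the two frames, the green cylinder sits at roughly (2.6, 0.9) before and (0.8, 1.7) after.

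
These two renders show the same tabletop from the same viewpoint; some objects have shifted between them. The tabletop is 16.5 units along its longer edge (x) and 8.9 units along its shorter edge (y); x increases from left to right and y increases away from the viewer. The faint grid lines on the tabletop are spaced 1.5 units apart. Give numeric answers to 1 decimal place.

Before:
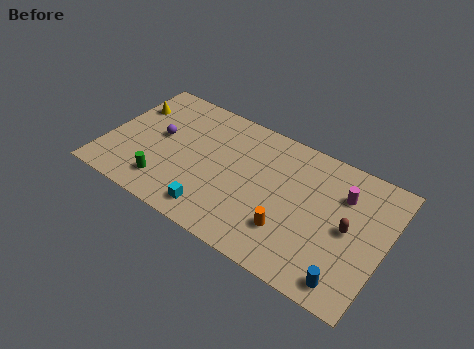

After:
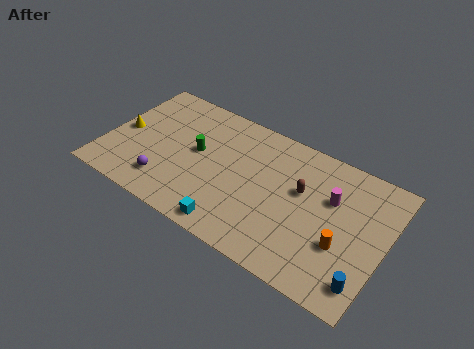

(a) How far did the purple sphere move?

3.1

The purple sphere moved from about (3.0, 4.9) to (3.9, 1.9), a distance of √(0.9² + 3.0²) ≈ 3.1.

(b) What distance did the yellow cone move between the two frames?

2.0

From (1.0, 6.3) to (0.9, 4.3), the yellow cone covered √(0.1² + 2.0²) ≈ 2.0 units.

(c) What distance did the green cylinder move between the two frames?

3.4

The green cylinder moved from about (3.9, 1.8) to (5.3, 4.9), a distance of √(1.4² + 3.1²) ≈ 3.4.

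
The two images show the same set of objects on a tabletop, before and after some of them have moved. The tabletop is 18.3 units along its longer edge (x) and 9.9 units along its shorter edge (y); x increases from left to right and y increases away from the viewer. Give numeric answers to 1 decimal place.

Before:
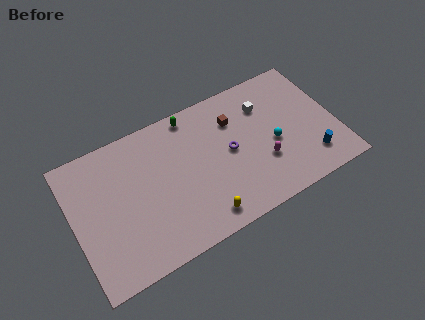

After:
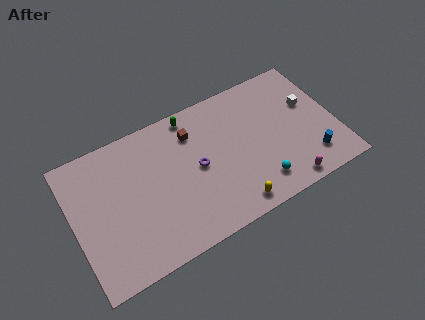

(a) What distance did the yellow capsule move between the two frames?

2.1

The yellow capsule was near (8.4, 1.4) before and (10.5, 1.2) after, so it travelled √(2.1² + 0.2²) ≈ 2.1 units.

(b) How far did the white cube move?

3.2

The white cube was near (13.7, 7.3) before and (16.7, 6.1) after, so it travelled √(3.0² + 1.2²) ≈ 3.2 units.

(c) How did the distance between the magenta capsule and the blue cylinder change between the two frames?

-1.2

Before: roughly 3.4 units apart; after: 2.2. That's 1.2 units closer together.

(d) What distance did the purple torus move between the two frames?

2.3

The purple torus was near (10.9, 5.1) before and (8.6, 5.0) after, so it travelled √(2.3² + 0.1²) ≈ 2.3 units.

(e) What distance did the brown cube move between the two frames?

2.9

The brown cube moved from about (11.5, 7.2) to (8.6, 7.6), a distance of √(2.9² + 0.4²) ≈ 2.9.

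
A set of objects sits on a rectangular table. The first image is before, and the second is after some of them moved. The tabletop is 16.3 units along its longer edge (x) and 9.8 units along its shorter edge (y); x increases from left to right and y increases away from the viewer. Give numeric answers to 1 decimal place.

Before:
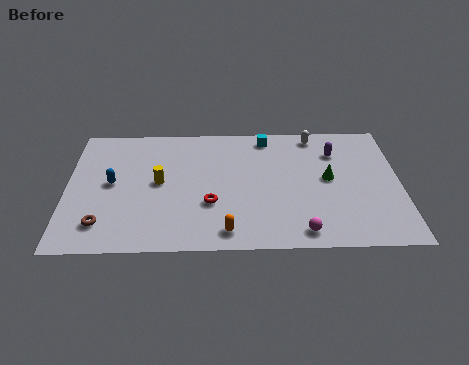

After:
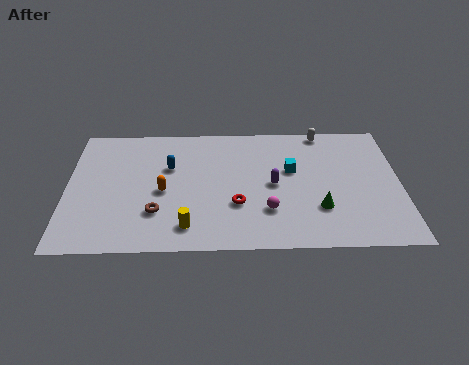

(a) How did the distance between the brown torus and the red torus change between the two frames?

-1.5

Before: roughly 5.4 units apart; after: 3.9. That's 1.5 units closer together.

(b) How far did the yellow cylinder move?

3.7

The yellow cylinder moved from about (4.5, 5.1) to (5.9, 1.7), a distance of √(1.4² + 3.4²) ≈ 3.7.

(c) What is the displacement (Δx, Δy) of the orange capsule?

(-3.1, 3.1)

The orange capsule was at about (7.8, 1.3) and moved to about (4.7, 4.4).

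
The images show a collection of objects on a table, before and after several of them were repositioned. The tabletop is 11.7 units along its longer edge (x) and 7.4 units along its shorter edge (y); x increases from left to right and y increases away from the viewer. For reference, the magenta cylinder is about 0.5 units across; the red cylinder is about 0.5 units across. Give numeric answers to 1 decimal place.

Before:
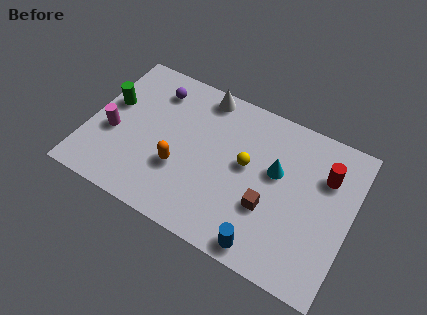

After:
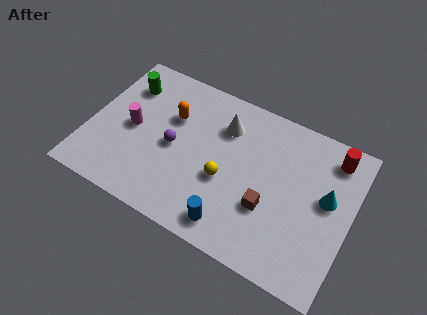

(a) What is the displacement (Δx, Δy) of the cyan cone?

(2.3, -0.2)

The cyan cone was at about (8.3, 4.4) and moved to about (10.6, 4.2).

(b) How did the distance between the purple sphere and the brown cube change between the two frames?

-2.0

Before: roughly 6.5 units apart; after: 4.5. That's 2.0 units closer together.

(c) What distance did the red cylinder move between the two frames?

1.0

The red cylinder moved from about (10.4, 5.2) to (10.6, 6.2), a distance of √(0.2² + 1.0²) ≈ 1.0.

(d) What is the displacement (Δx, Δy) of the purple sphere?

(1.2, -2.4)

The purple sphere was at about (2.6, 5.9) and moved to about (3.8, 3.5).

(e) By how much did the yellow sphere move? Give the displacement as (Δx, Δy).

(-0.8, -1.1)

The yellow sphere was at about (7.0, 4.1) and moved to about (6.2, 3.0).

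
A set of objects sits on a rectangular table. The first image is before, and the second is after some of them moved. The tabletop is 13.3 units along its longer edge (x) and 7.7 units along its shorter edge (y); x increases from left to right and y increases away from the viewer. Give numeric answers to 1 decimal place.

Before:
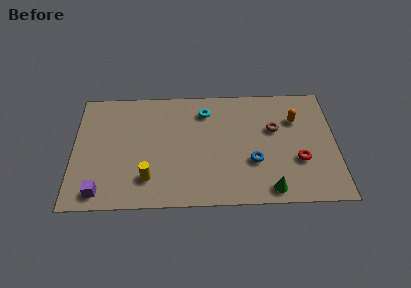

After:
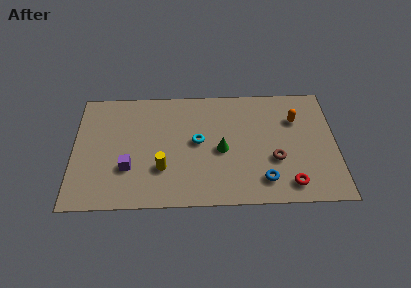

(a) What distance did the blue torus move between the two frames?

1.3

The blue torus moved from about (9.1, 2.7) to (9.6, 1.5), a distance of √(0.5² + 1.2²) ≈ 1.3.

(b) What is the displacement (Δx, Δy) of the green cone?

(-2.4, 2.6)

From the two frames, the green cone sits at roughly (9.9, 0.9) before and (7.5, 3.5) after.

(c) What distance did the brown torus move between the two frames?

2.0

From (10.2, 4.8) to (10.2, 2.8), the brown torus covered √(0.0² + 2.0²) ≈ 2.0 units.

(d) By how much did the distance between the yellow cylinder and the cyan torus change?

-2.7

The distance was about 5.2 in the first image and 2.5 in the second, so they moved 2.7 units closer together.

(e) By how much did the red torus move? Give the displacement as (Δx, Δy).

(-0.5, -1.5)

From the two frames, the red torus sits at roughly (11.4, 2.7) before and (10.9, 1.2) after.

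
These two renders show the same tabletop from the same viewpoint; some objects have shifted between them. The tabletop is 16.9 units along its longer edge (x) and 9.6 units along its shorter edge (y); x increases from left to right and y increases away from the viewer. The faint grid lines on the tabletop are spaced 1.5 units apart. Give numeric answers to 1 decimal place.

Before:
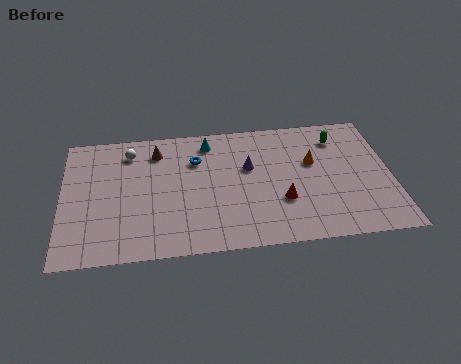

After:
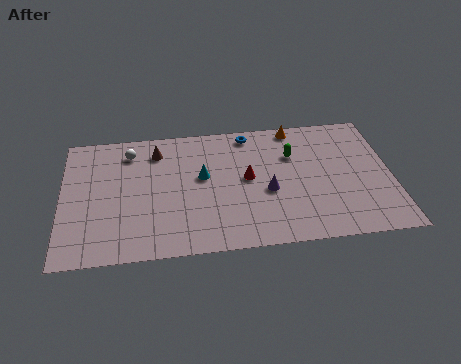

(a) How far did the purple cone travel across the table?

2.1

From (9.6, 5.9) to (10.5, 4.0), the purple cone covered √(0.9² + 1.9²) ≈ 2.1 units.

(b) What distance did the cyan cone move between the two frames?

2.6

The cyan cone moved from about (7.6, 8.1) to (7.2, 5.5), a distance of √(0.4² + 2.6²) ≈ 2.6.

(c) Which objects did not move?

the brown cone and the white sphere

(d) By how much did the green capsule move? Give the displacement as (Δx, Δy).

(-2.4, -1.0)

From the two frames, the green capsule sits at roughly (14.3, 7.6) before and (11.9, 6.6) after.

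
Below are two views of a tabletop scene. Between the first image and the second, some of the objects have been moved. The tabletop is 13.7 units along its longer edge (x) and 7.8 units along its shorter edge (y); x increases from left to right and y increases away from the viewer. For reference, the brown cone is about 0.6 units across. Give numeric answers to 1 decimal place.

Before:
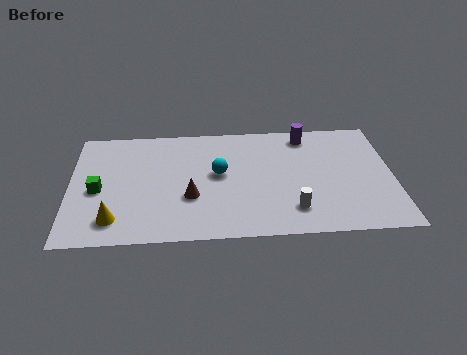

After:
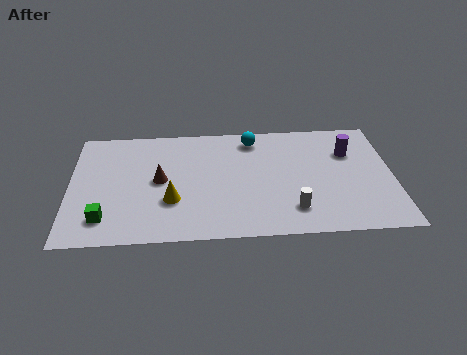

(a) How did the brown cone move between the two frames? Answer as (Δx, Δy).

(-1.3, 1.2)

The brown cone was at about (5.1, 2.8) and moved to about (3.8, 4.0).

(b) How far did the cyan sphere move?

2.7

The cyan sphere moved from about (6.3, 4.3) to (7.8, 6.6), a distance of √(1.5² + 2.3²) ≈ 2.7.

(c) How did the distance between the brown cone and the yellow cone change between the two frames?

-2.0

The distance was about 3.5 in the first image and 1.5 in the second, so they moved 2.0 units closer together.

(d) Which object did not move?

the white cylinder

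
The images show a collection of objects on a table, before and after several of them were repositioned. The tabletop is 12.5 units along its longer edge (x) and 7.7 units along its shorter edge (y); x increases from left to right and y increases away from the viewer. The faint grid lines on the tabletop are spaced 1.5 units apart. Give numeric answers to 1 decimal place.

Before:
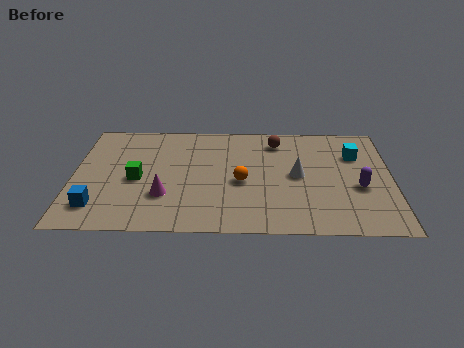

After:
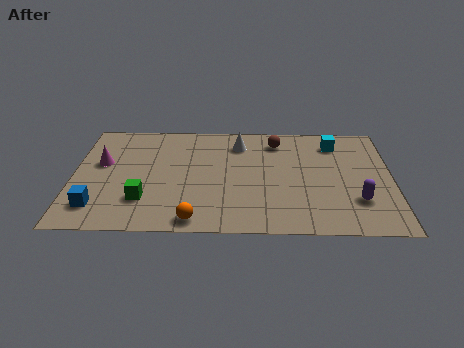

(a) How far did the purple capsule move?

0.9

The purple capsule was near (11.2, 3.1) before and (11.1, 2.2) after, so it travelled √(0.1² + 0.9²) ≈ 0.9 units.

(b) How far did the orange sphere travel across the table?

3.2

The orange sphere was near (6.6, 3.4) before and (4.8, 0.8) after, so it travelled √(1.8² + 2.6²) ≈ 3.2 units.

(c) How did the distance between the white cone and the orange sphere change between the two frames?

+3.3

Before: roughly 2.3 units apart; after: 5.6. That's 3.3 units further apart.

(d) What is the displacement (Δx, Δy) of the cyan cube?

(-0.8, 0.8)

The cyan cube was at about (11.1, 5.4) and moved to about (10.3, 6.2).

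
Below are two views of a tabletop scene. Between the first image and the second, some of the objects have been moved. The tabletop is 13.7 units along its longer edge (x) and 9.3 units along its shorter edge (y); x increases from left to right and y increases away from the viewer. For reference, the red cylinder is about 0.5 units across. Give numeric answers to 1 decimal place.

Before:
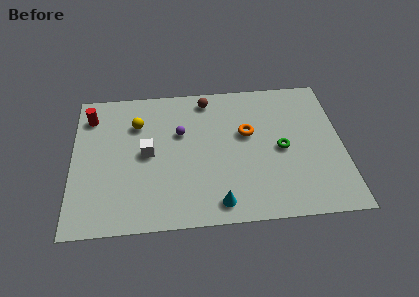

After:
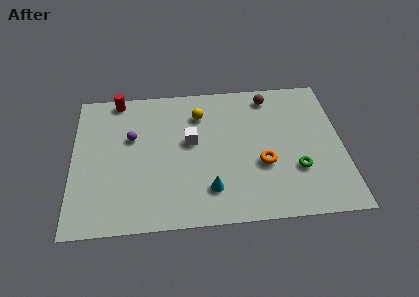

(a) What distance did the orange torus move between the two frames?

2.2

From (8.9, 5.6) to (9.6, 3.5), the orange torus covered √(0.7² + 2.1²) ≈ 2.2 units.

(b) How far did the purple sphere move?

2.5

The purple sphere moved from about (5.5, 5.9) to (3.0, 5.8), a distance of √(2.5² + 0.1²) ≈ 2.5.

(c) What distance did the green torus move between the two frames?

1.6

The green torus was near (10.6, 4.4) before and (11.3, 3.0) after, so it travelled √(0.7² + 1.4²) ≈ 1.6 units.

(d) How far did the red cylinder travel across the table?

1.8

The red cylinder was near (0.9, 7.4) before and (2.3, 8.5) after, so it travelled √(1.4² + 1.1²) ≈ 1.8 units.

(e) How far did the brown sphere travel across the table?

3.2

The brown sphere was near (6.9, 8.1) before and (10.1, 8.0) after, so it travelled √(3.2² + 0.1²) ≈ 3.2 units.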